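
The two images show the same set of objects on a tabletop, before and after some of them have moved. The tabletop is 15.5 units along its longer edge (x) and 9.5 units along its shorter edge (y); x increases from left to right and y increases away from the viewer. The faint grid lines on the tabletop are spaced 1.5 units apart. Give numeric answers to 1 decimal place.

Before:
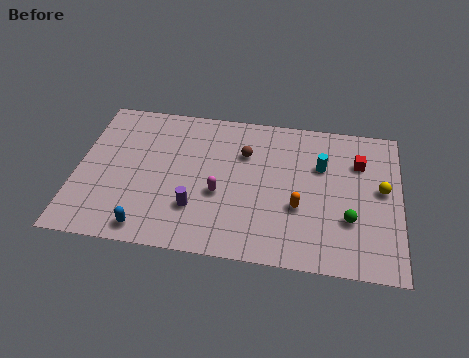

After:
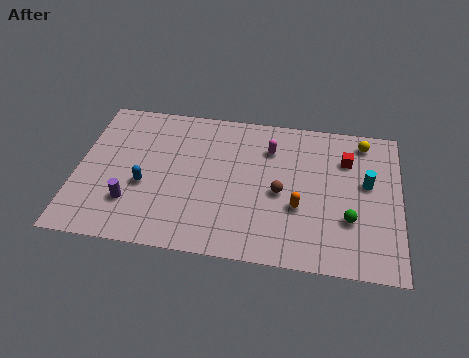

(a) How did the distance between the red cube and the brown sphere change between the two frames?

-1.5

They were about 5.5 units apart before and 4.0 after — 1.5 units closer together.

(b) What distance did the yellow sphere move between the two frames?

3.1

The yellow sphere was near (14.6, 5.2) before and (13.7, 8.2) after, so it travelled √(0.9² + 3.0²) ≈ 3.1 units.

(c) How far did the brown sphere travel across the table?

2.9

From (8.0, 6.6) to (9.8, 4.3), the brown sphere covered √(1.8² + 2.3²) ≈ 2.9 units.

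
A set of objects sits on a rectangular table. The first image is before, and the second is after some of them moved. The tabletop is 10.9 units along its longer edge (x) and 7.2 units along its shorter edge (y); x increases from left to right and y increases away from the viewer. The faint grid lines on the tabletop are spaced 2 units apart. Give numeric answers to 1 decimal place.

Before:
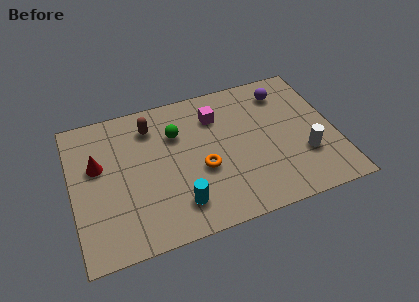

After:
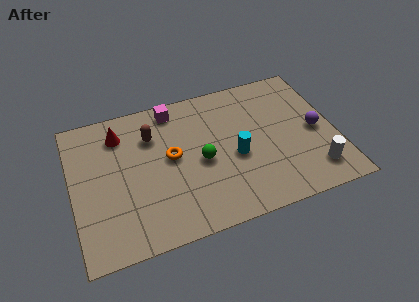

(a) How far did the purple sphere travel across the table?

2.6

From (9.0, 5.8) to (10.1, 3.4), the purple sphere covered √(1.1² + 2.4²) ≈ 2.6 units.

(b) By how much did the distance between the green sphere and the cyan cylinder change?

-2.1

They were about 3.5 units apart before and 1.4 after — 2.1 units closer together.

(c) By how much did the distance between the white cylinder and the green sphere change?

-0.9

The distance was about 5.8 in the first image and 4.9 in the second, so they moved 0.9 units closer together.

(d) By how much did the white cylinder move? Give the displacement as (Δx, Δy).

(0.3, -0.9)

From the two frames, the white cylinder sits at roughly (9.5, 2.3) before and (9.8, 1.4) after.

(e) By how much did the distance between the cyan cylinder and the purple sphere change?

-3.0

The distance was about 6.4 in the first image and 3.4 in the second, so they moved 3.0 units closer together.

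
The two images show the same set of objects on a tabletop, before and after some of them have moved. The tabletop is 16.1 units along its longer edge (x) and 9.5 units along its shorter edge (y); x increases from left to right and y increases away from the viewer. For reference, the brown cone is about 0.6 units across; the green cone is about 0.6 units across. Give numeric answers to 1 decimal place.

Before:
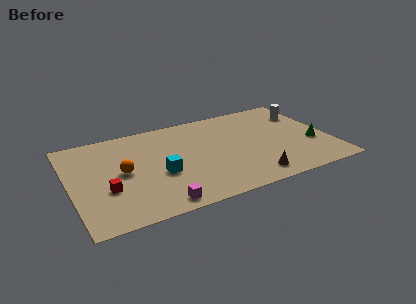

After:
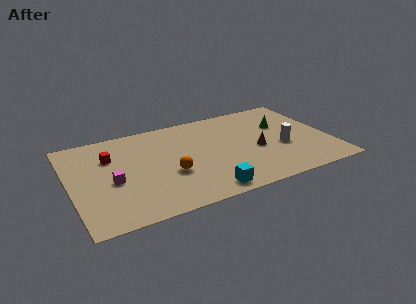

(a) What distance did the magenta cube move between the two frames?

4.0

The magenta cube moved from about (5.0, 1.0) to (2.5, 4.1), a distance of √(2.5² + 3.1²) ≈ 4.0.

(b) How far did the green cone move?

3.1

From (15.0, 3.5) to (13.4, 6.2), the green cone covered √(1.6² + 2.7²) ≈ 3.1 units.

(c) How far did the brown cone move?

2.8

From (10.8, 1.4) to (11.5, 4.1), the brown cone covered √(0.7² + 2.7²) ≈ 2.8 units.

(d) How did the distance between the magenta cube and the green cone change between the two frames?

+0.8

They were about 10.3 units apart before and 11.1 after — 0.8 units further apart.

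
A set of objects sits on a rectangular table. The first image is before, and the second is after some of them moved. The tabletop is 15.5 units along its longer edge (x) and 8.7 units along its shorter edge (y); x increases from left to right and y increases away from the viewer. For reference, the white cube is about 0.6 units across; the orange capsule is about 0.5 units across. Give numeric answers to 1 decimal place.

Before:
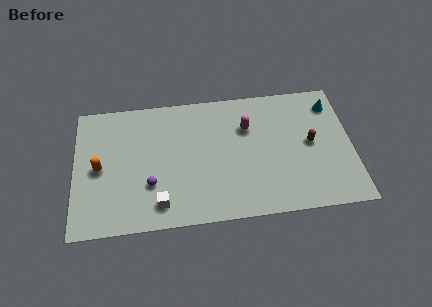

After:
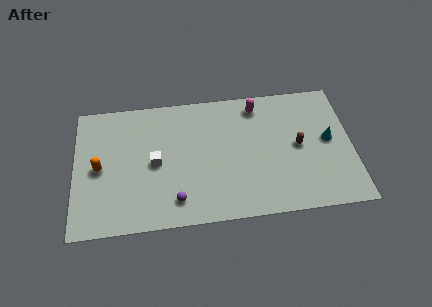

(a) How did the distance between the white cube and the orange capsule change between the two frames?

-1.2

Before: roughly 4.3 units apart; after: 3.1. That's 1.2 units closer together.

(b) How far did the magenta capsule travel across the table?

1.5

From (9.7, 6.0) to (10.3, 7.4), the magenta capsule covered √(0.6² + 1.4²) ≈ 1.5 units.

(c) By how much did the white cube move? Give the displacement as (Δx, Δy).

(-0.2, 2.7)

The white cube started near (4.7, 1.5) and ended near (4.5, 4.2).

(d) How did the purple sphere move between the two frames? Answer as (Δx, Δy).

(1.4, -1.2)

The purple sphere was at about (4.2, 2.8) and moved to about (5.6, 1.6).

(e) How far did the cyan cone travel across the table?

2.4

The cyan cone moved from about (14.5, 7.0) to (14.2, 4.6), a distance of √(0.3² + 2.4²) ≈ 2.4.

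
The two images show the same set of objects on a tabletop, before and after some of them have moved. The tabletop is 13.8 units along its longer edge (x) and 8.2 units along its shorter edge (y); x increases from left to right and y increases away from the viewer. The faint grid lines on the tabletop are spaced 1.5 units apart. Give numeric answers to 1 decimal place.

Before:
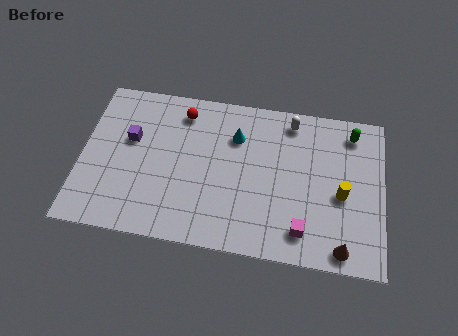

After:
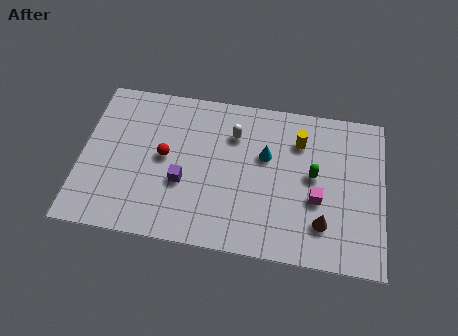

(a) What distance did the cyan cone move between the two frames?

1.6

From (7.0, 5.9) to (8.4, 5.1), the cyan cone covered √(1.4² + 0.8²) ≈ 1.6 units.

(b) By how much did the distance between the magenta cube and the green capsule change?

-4.6

They were about 5.8 units apart before and 1.2 after — 4.6 units closer together.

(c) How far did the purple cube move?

3.1

The purple cube was near (2.2, 5.0) before and (4.7, 3.1) after, so it travelled √(2.5² + 1.9²) ≈ 3.1 units.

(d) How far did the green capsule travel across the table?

3.0

The green capsule was near (12.3, 6.9) before and (10.6, 4.4) after, so it travelled √(1.7² + 2.5²) ≈ 3.0 units.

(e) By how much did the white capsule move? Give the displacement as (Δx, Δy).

(-2.6, -1.1)

The white capsule started near (9.5, 7.1) and ended near (6.9, 6.0).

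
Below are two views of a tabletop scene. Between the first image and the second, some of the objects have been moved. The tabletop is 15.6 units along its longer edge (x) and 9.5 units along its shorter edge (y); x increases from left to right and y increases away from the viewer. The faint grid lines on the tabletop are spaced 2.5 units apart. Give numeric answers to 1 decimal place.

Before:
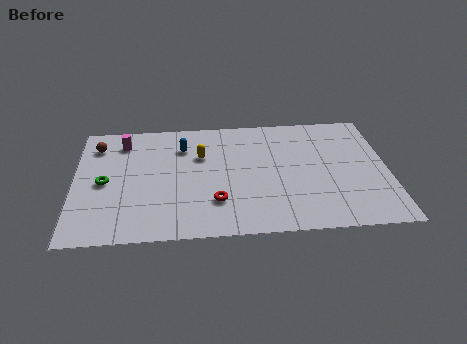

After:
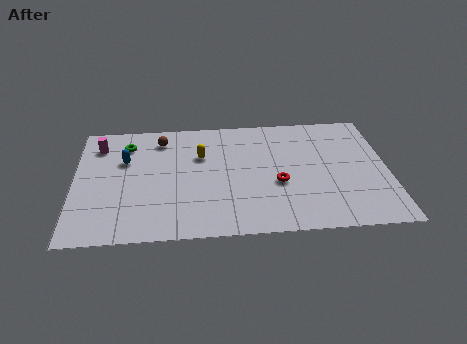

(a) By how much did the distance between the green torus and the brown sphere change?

-1.3

Before: roughly 3.0 units apart; after: 1.7. That's 1.3 units closer together.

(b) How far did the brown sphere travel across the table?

3.2

The brown sphere moved from about (1.1, 7.5) to (4.3, 7.8), a distance of √(3.2² + 0.3²) ≈ 3.2.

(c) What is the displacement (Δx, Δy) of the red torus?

(3.1, 1.2)

The red torus started near (7.0, 2.6) and ended near (10.1, 3.8).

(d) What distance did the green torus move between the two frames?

3.2

The green torus was near (1.5, 4.5) before and (2.6, 7.5) after, so it travelled √(1.1² + 3.0²) ≈ 3.2 units.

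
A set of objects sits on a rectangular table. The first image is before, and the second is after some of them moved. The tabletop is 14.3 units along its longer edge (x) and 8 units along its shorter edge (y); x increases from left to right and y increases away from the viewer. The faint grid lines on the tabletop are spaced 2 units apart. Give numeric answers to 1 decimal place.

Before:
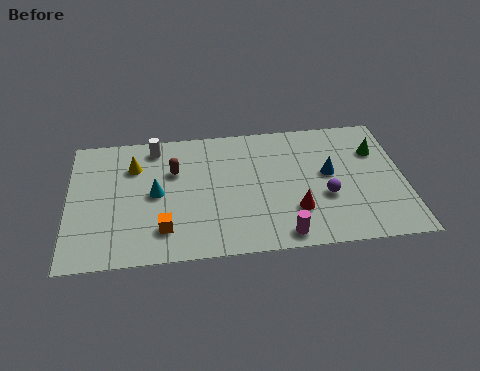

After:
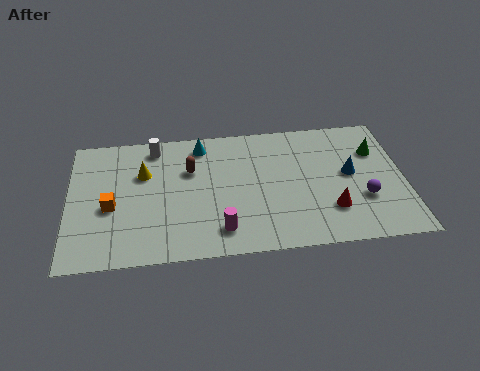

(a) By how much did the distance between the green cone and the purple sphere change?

-0.5

Before: roughly 3.5 units apart; after: 3.0. That's 0.5 units closer together.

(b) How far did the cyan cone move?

3.4

The cyan cone was near (3.7, 4.0) before and (5.7, 6.8) after, so it travelled √(2.0² + 2.8²) ≈ 3.4 units.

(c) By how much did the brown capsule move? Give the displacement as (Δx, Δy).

(0.7, 0.0)

The brown capsule started near (4.5, 5.3) and ended near (5.2, 5.3).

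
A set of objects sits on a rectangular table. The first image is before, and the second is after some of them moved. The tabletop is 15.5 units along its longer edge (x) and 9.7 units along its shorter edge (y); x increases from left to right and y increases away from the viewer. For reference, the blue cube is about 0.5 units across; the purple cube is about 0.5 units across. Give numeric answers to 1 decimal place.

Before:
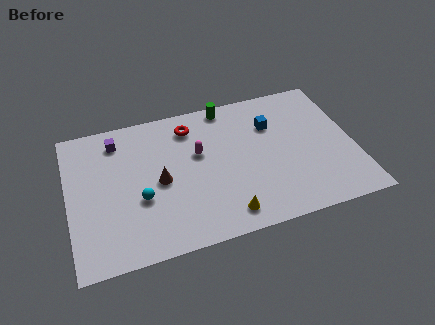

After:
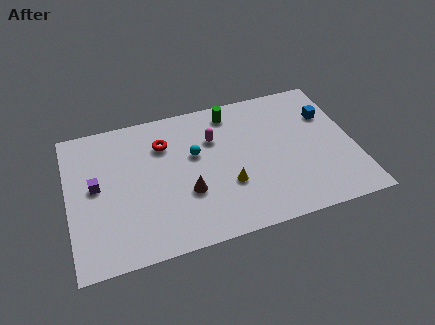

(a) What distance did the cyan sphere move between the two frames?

3.8

The cyan sphere moved from about (3.8, 3.7) to (6.9, 5.9), a distance of √(3.1² + 2.2²) ≈ 3.8.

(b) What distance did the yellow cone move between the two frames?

1.9

The yellow cone was near (8.2, 1.4) before and (8.5, 3.3) after, so it travelled √(0.3² + 1.9²) ≈ 1.9 units.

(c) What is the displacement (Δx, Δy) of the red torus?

(-1.5, -0.8)

From the two frames, the red torus sits at roughly (6.8, 7.9) before and (5.3, 7.1) after.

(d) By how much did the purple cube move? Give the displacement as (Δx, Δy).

(-1.3, -2.8)

From the two frames, the purple cube sits at roughly (2.8, 8.0) before and (1.5, 5.2) after.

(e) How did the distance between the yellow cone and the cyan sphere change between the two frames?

-1.9

The distance was about 5.0 in the first image and 3.1 in the second, so they moved 1.9 units closer together.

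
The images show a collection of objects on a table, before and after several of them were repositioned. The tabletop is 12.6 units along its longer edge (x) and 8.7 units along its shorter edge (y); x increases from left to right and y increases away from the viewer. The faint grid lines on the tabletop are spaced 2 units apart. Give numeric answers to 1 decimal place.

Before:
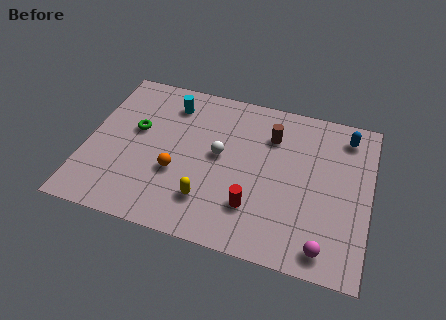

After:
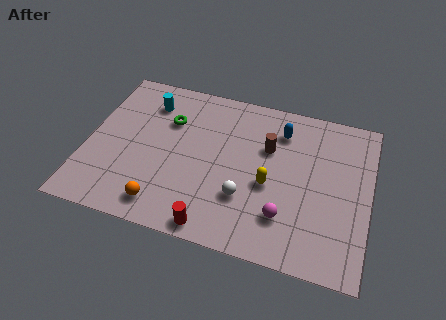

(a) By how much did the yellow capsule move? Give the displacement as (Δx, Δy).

(2.6, 1.6)

The yellow capsule started near (5.6, 2.1) and ended near (8.2, 3.7).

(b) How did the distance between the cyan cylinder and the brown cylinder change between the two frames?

+1.0

They were about 4.6 units apart before and 5.6 after — 1.0 units further apart.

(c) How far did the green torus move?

1.7

The green torus was near (2.1, 5.1) before and (3.5, 6.0) after, so it travelled √(1.4² + 0.9²) ≈ 1.7 units.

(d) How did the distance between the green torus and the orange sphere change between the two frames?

+1.9

The distance was about 2.8 in the first image and 4.7 in the second, so they moved 1.9 units further apart.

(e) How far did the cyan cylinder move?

1.0

From (3.5, 7.0) to (2.5, 6.8), the cyan cylinder covered √(1.0² + 0.2²) ≈ 1.0 units.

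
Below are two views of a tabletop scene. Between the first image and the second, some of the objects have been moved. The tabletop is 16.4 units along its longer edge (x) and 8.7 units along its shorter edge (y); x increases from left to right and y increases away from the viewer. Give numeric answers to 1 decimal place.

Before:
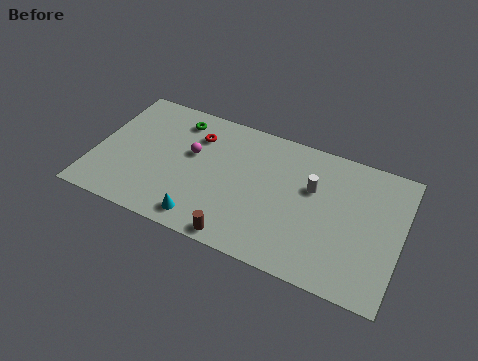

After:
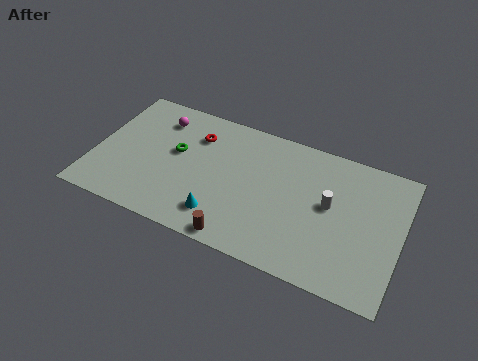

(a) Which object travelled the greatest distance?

the magenta sphere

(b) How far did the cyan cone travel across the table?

1.1

The cyan cone moved from about (6.2, 1.2) to (7.1, 1.8), a distance of √(0.9² + 0.6²) ≈ 1.1.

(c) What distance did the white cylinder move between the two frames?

1.2

The white cylinder was near (11.6, 5.5) before and (12.6, 4.8) after, so it travelled √(1.0² + 0.7²) ≈ 1.2 units.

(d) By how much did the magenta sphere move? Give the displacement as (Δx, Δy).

(-2.0, 1.7)

The magenta sphere started near (5.1, 5.2) and ended near (3.1, 6.9).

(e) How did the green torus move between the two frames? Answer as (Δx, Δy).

(0.2, -2.2)

The green torus started near (4.1, 7.2) and ended near (4.3, 5.0).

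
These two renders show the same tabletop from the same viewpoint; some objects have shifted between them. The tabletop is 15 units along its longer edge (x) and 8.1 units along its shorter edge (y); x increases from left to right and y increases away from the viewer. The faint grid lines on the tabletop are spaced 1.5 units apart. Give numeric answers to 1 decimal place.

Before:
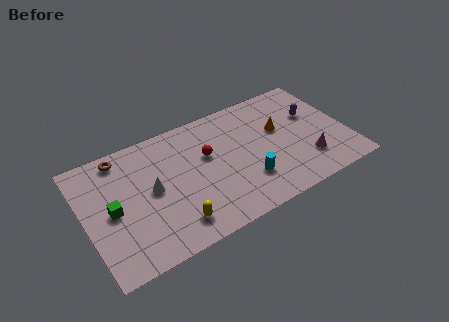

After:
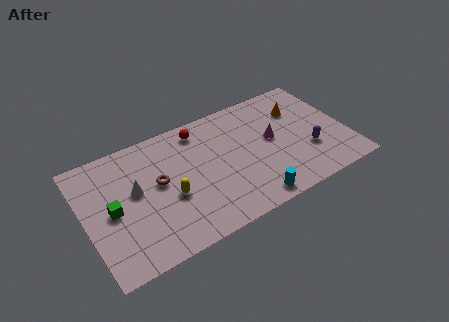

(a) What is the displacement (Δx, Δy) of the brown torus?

(1.8, -2.6)

From the two frames, the brown torus sits at roughly (2.4, 7.1) before and (4.2, 4.5) after.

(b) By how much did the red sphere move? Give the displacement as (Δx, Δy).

(-0.2, 1.9)

From the two frames, the red sphere sits at roughly (7.1, 5.0) before and (6.9, 6.9) after.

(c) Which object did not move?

the green cube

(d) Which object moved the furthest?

the brown torus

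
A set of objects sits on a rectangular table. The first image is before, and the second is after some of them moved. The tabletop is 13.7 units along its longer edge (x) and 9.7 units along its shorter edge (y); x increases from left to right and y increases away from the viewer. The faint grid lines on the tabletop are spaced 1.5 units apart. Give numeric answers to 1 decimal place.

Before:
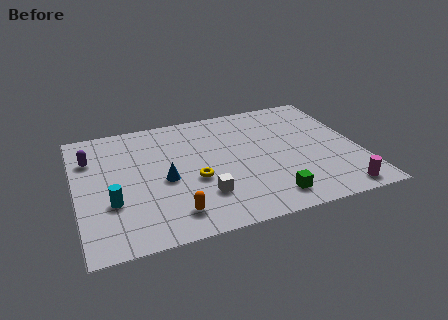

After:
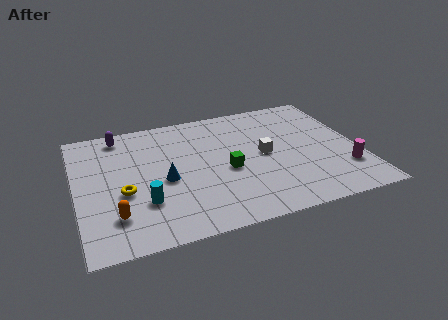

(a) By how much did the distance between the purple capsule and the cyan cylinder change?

+1.9

They were about 3.8 units apart before and 5.7 after — 1.9 units further apart.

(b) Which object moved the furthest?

the white cube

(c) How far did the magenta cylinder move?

1.7

From (12.3, 1.0) to (12.8, 2.6), the magenta cylinder covered √(0.5² + 1.6²) ≈ 1.7 units.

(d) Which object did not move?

the blue cone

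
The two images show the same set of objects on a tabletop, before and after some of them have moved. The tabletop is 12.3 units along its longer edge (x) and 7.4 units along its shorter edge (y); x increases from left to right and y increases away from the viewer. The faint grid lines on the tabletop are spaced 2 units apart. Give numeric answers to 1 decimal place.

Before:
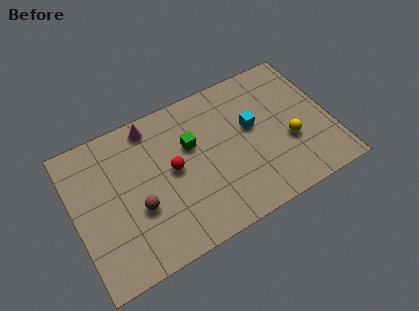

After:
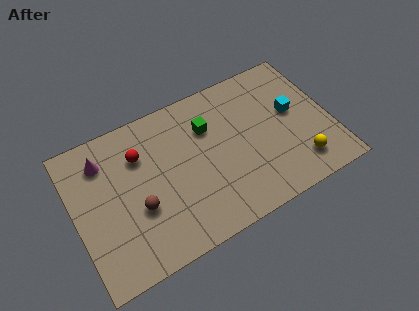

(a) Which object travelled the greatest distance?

the magenta cone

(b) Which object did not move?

the brown sphere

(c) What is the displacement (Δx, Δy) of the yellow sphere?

(0.3, -1.3)

From the two frames, the yellow sphere sits at roughly (10.2, 2.8) before and (10.5, 1.5) after.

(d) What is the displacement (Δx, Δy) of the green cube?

(0.9, 0.5)

From the two frames, the green cube sits at roughly (5.7, 4.7) before and (6.6, 5.2) after.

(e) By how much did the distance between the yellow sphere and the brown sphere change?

+0.4

They were about 7.3 units apart before and 7.7 after — 0.4 units further apart.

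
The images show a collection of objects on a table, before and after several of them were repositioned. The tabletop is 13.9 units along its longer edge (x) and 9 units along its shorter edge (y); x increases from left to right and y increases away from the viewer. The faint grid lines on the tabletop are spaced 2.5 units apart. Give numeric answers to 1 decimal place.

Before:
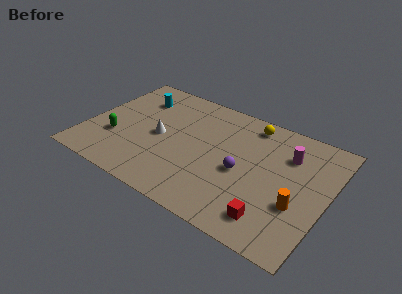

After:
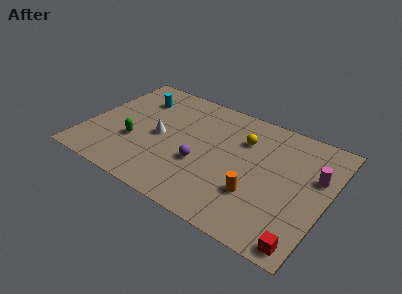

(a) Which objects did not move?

the white cone and the cyan cylinder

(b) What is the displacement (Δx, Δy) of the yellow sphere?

(-0.2, -1.4)

The yellow sphere was at about (9.0, 7.8) and moved to about (8.8, 6.4).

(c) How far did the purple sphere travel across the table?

2.4

The purple sphere moved from about (9.1, 4.0) to (6.8, 3.4), a distance of √(2.3² + 0.6²) ≈ 2.4.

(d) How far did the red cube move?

2.0

The red cube moved from about (11.2, 1.6) to (13.1, 0.9), a distance of √(1.9² + 0.7²) ≈ 2.0.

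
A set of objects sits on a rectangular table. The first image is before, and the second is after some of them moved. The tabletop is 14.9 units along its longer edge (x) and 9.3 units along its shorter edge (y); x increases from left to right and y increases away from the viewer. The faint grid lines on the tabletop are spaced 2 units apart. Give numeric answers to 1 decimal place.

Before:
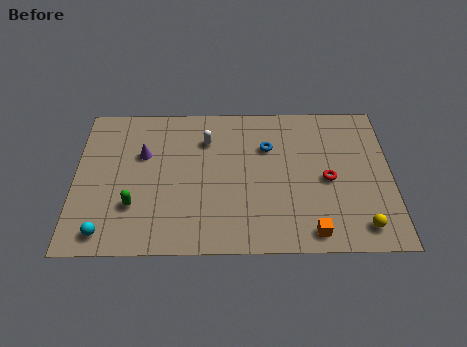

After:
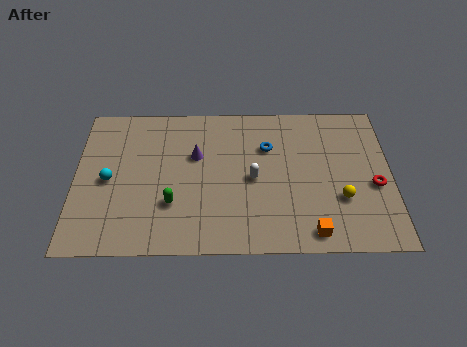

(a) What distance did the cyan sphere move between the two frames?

3.2

The cyan sphere moved from about (1.5, 1.2) to (1.6, 4.4), a distance of √(0.1² + 3.2²) ≈ 3.2.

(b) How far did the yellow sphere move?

1.9

The yellow sphere moved from about (13.4, 1.4) to (12.5, 3.1), a distance of √(0.9² + 1.7²) ≈ 1.9.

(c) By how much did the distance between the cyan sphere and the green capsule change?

+1.3

Before: roughly 2.1 units apart; after: 3.4. That's 1.3 units further apart.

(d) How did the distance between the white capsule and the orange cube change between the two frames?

-3.3

They were about 7.6 units apart before and 4.3 after — 3.3 units closer together.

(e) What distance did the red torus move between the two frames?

2.2

The red torus was near (11.9, 4.3) before and (14.1, 3.9) after, so it travelled √(2.2² + 0.4²) ≈ 2.2 units.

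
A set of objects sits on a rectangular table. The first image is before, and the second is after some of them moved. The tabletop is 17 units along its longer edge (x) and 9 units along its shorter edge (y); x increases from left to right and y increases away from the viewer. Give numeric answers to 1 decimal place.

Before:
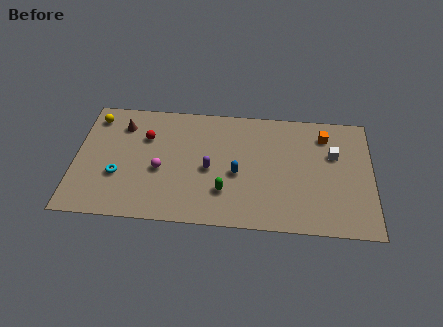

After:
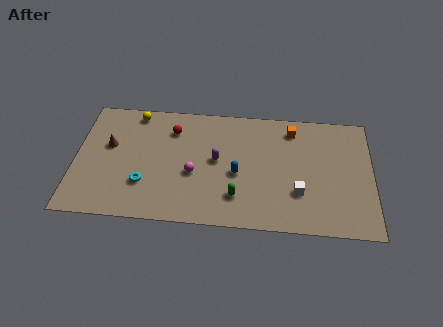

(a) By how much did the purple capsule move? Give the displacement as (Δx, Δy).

(0.4, 0.7)

The purple capsule was at about (7.7, 4.1) and moved to about (8.1, 4.8).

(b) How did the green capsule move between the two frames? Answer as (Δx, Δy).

(0.7, -0.3)

From the two frames, the green capsule sits at roughly (8.6, 2.5) before and (9.3, 2.2) after.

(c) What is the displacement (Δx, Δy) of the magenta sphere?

(1.9, -0.1)

From the two frames, the magenta sphere sits at roughly (4.9, 3.8) before and (6.8, 3.7) after.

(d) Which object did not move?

the blue capsule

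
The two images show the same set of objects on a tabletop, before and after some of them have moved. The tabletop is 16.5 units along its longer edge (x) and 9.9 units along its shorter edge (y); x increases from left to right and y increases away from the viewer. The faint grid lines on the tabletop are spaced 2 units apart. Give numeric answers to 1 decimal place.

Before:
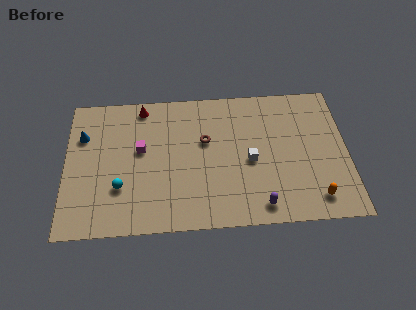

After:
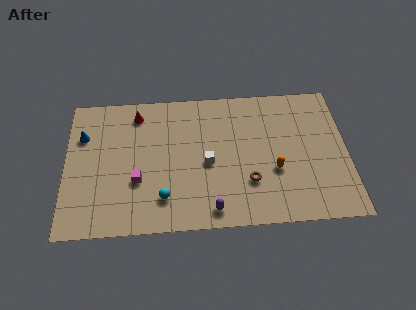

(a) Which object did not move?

the blue cone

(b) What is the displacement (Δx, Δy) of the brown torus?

(2.5, -3.1)

From the two frames, the brown torus sits at roughly (8.2, 6.1) before and (10.7, 3.0) after.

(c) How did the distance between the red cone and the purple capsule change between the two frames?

-1.8

Before: roughly 10.1 units apart; after: 8.3. That's 1.8 units closer together.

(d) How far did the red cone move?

0.6

From (4.5, 8.8) to (4.2, 8.3), the red cone covered √(0.3² + 0.5²) ≈ 0.6 units.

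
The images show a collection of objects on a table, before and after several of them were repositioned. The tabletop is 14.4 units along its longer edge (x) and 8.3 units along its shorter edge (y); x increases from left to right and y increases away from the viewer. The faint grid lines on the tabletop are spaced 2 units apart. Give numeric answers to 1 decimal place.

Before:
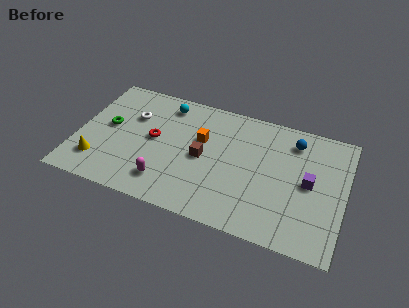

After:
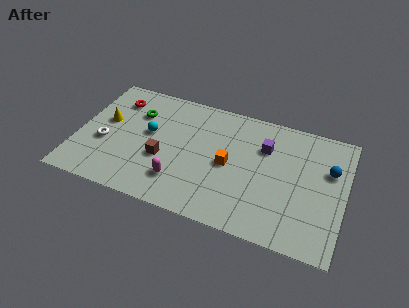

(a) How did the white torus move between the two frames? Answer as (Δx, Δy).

(-1.3, -2.3)

The white torus was at about (2.8, 5.6) and moved to about (1.5, 3.3).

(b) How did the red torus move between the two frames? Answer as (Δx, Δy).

(-2.3, 2.1)

The red torus started near (4.1, 4.4) and ended near (1.8, 6.5).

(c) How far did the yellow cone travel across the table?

2.9

The yellow cone moved from about (1.3, 1.9) to (1.4, 4.8), a distance of √(0.1² + 2.9²) ≈ 2.9.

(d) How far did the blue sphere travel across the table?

2.4

The blue sphere was near (11.5, 6.7) before and (13.5, 5.4) after, so it travelled √(2.0² + 1.3²) ≈ 2.4 units.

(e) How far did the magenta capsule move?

0.8

From (5.0, 1.7) to (5.7, 2.0), the magenta capsule covered √(0.7² + 0.3²) ≈ 0.8 units.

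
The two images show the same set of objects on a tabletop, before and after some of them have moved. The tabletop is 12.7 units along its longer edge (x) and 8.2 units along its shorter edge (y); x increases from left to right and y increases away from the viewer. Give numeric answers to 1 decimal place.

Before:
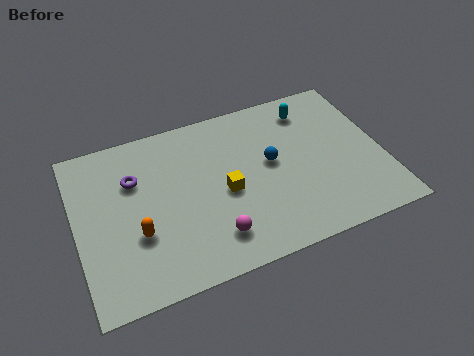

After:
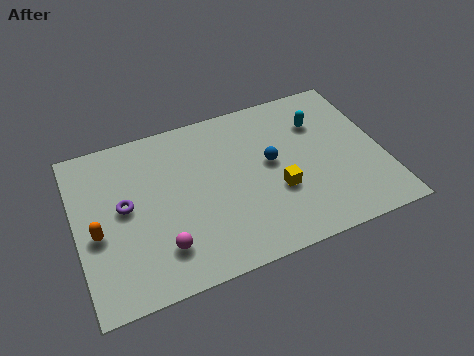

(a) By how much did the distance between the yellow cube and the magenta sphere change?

+2.9

The distance was about 2.1 in the first image and 5.0 in the second, so they moved 2.9 units further apart.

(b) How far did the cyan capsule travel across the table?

0.9

The cyan capsule was near (10.0, 6.7) before and (10.3, 5.9) after, so it travelled √(0.3² + 0.8²) ≈ 0.9 units.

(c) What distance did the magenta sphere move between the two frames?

2.1

The magenta sphere moved from about (5.4, 1.7) to (3.3, 1.9), a distance of √(2.1² + 0.2²) ≈ 2.1.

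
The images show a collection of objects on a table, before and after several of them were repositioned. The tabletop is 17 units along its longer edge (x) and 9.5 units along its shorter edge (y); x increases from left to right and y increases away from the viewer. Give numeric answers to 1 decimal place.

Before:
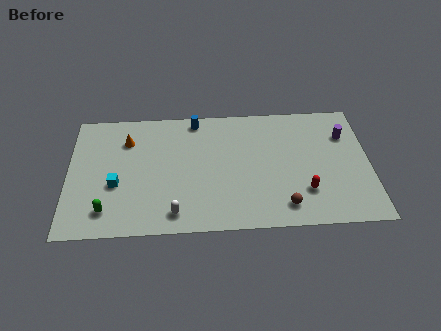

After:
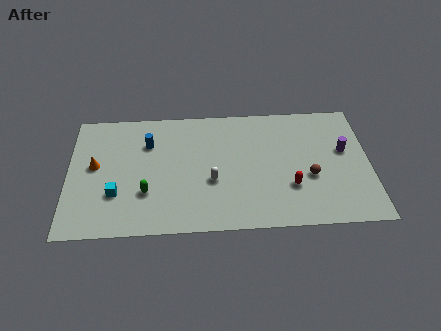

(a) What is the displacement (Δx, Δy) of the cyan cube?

(0.0, -0.7)

The cyan cube started near (2.7, 3.7) and ended near (2.7, 3.0).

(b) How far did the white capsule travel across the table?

3.1

The white capsule moved from about (6.0, 1.4) to (8.1, 3.7), a distance of √(2.1² + 2.3²) ≈ 3.1.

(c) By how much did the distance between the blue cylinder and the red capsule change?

+0.4

The distance was about 8.5 in the first image and 8.9 in the second, so they moved 0.4 units further apart.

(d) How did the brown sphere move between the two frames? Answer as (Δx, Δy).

(1.5, 2.1)

The brown sphere was at about (12.1, 1.6) and moved to about (13.6, 3.7).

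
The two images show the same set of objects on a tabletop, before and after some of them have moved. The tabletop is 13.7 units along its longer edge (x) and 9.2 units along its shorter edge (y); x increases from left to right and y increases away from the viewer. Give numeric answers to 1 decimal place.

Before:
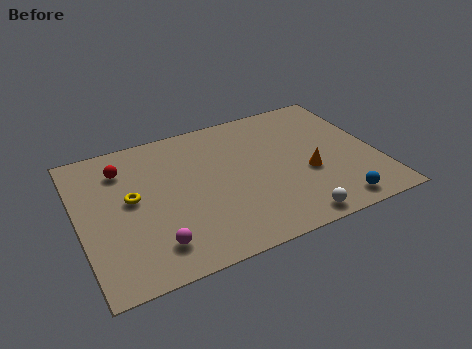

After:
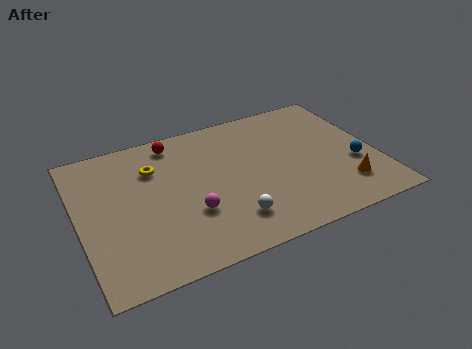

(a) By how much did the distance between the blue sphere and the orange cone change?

-1.2

The distance was about 2.7 in the first image and 1.5 in the second, so they moved 1.2 units closer together.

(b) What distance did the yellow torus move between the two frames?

2.0

The yellow torus moved from about (2.4, 5.0) to (3.6, 6.6), a distance of √(1.2² + 1.6²) ≈ 2.0.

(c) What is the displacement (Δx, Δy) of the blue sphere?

(1.3, 2.3)

The blue sphere started near (11.3, 1.1) and ended near (12.6, 3.4).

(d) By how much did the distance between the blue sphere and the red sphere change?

-1.8

They were about 10.9 units apart before and 9.1 after — 1.8 units closer together.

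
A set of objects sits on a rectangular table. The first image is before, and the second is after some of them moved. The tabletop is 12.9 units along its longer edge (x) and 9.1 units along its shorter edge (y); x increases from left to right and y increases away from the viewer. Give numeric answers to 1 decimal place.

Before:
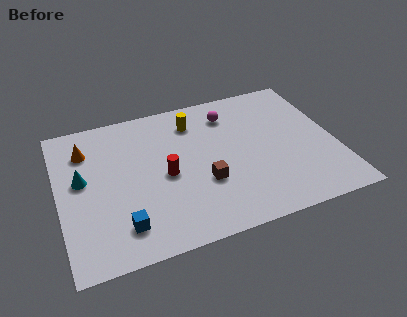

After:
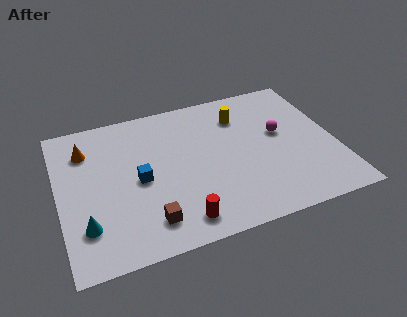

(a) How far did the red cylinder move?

2.9

The red cylinder moved from about (4.9, 4.2) to (5.3, 1.3), a distance of √(0.4² + 2.9²) ≈ 2.9.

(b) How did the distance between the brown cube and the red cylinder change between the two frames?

-0.5

Before: roughly 2.0 units apart; after: 1.5. That's 0.5 units closer together.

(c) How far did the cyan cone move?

2.8

The cyan cone moved from about (1.1, 5.1) to (1.1, 2.3), a distance of √(0.0² + 2.8²) ≈ 2.8.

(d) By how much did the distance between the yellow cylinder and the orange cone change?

+2.2

They were about 5.1 units apart before and 7.3 after — 2.2 units further apart.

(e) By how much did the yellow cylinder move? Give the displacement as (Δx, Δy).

(2.2, -0.3)

From the two frames, the yellow cylinder sits at roughly (6.5, 7.2) before and (8.7, 6.9) after.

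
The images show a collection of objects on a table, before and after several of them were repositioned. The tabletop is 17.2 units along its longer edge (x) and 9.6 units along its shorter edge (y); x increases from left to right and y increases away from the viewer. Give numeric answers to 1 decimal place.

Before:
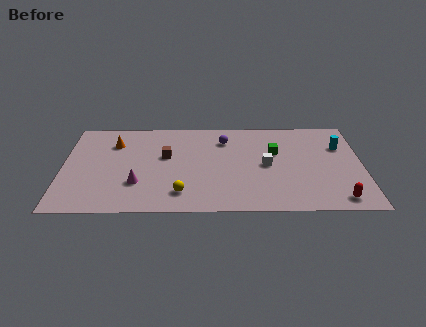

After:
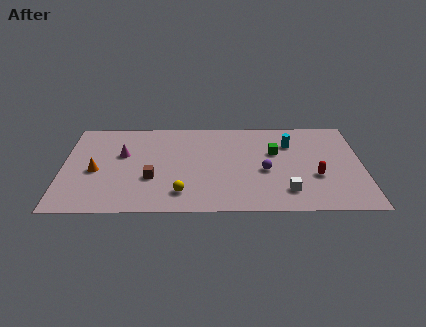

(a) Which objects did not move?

the yellow sphere and the green cube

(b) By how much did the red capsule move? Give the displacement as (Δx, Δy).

(-1.2, 2.3)

The red capsule was at about (15.7, 1.2) and moved to about (14.5, 3.5).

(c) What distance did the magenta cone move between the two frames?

3.1

From (4.3, 2.9) to (3.4, 5.9), the magenta cone covered √(0.9² + 3.0²) ≈ 3.1 units.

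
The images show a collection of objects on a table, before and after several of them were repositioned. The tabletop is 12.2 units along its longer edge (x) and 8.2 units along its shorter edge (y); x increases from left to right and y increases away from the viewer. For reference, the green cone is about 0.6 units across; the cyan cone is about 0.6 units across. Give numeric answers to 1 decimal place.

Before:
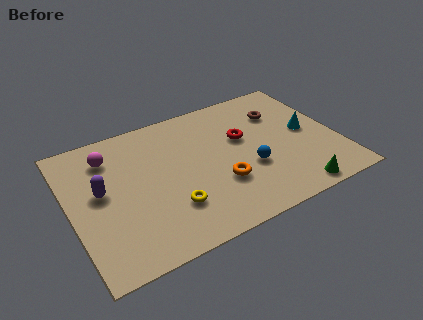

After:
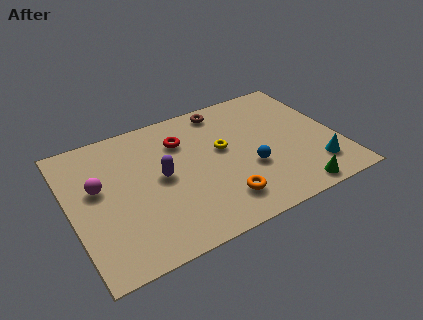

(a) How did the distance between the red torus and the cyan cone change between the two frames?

+4.0

The distance was about 3.0 in the first image and 7.0 in the second, so they moved 4.0 units further apart.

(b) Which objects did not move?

the green cone and the blue sphere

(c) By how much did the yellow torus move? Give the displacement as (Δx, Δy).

(2.7, 2.4)

The yellow torus started near (4.3, 2.3) and ended near (7.0, 4.7).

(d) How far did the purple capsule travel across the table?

2.7

The purple capsule was near (1.4, 4.5) before and (4.1, 4.2) after, so it travelled √(2.7² + 0.3²) ≈ 2.7 units.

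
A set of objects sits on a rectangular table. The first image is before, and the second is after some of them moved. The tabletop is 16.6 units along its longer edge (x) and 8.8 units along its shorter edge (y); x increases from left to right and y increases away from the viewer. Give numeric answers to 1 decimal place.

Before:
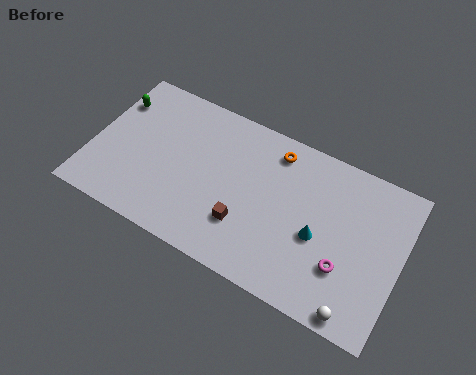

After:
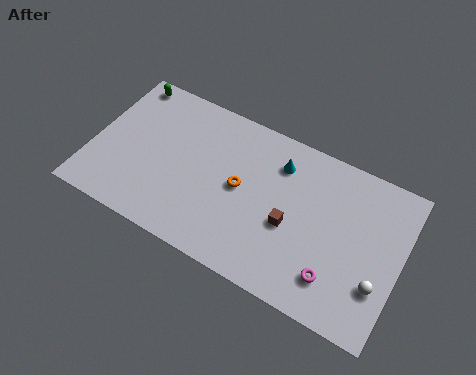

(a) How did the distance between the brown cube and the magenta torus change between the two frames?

-2.2

The distance was about 5.3 in the first image and 3.1 in the second, so they moved 2.2 units closer together.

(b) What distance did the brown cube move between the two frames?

2.5

The brown cube was near (8.5, 2.6) before and (10.8, 3.7) after, so it travelled √(2.3² + 1.1²) ≈ 2.5 units.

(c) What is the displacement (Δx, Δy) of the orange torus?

(-1.5, -2.9)

The orange torus was at about (9.5, 7.4) and moved to about (8.0, 4.5).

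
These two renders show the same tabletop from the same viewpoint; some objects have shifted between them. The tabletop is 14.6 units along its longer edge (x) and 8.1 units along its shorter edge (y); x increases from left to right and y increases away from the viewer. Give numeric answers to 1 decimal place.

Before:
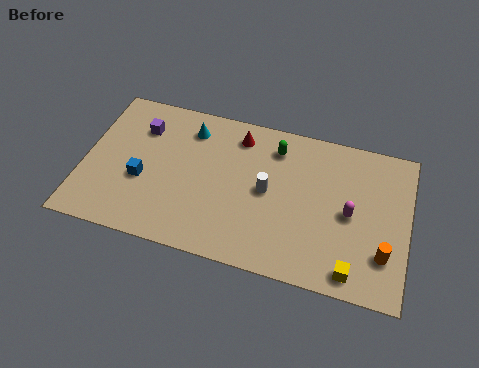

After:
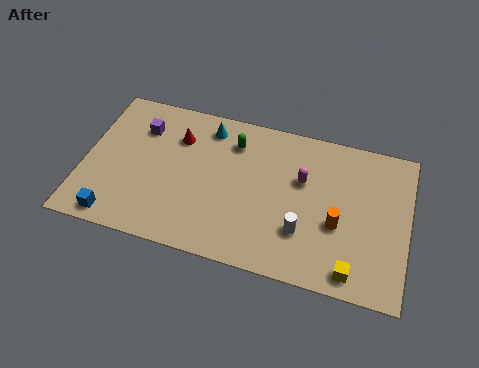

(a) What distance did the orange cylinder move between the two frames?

2.3

The orange cylinder was near (13.6, 2.2) before and (11.5, 3.2) after, so it travelled √(2.1² + 1.0²) ≈ 2.3 units.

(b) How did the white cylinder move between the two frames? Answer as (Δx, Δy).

(1.7, -1.7)

The white cylinder started near (8.3, 4.1) and ended near (10.0, 2.4).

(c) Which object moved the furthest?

the red cone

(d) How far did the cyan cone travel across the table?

0.9

The cyan cone moved from about (4.6, 6.5) to (5.4, 6.8), a distance of √(0.8² + 0.3²) ≈ 0.9.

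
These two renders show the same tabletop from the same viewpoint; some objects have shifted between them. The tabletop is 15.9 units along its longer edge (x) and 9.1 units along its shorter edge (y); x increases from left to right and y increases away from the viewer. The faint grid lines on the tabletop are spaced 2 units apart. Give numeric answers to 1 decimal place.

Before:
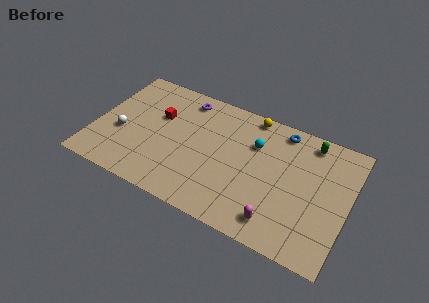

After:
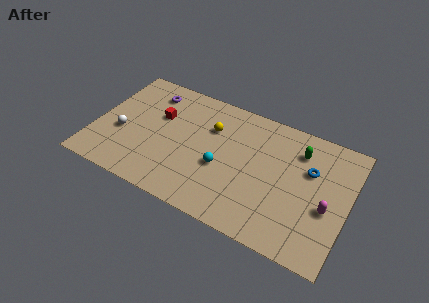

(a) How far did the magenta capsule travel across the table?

3.6

From (11.9, 1.5) to (14.7, 3.7), the magenta capsule covered √(2.8² + 2.2²) ≈ 3.6 units.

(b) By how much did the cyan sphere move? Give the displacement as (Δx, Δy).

(-1.8, -2.6)

The cyan sphere started near (9.9, 6.3) and ended near (8.1, 3.7).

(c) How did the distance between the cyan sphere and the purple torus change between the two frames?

+1.4

They were about 4.9 units apart before and 6.3 after — 1.4 units further apart.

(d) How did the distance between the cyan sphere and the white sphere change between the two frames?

-2.2

The distance was about 8.6 in the first image and 6.4 in the second, so they moved 2.2 units closer together.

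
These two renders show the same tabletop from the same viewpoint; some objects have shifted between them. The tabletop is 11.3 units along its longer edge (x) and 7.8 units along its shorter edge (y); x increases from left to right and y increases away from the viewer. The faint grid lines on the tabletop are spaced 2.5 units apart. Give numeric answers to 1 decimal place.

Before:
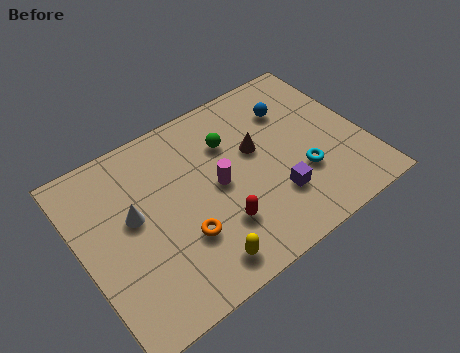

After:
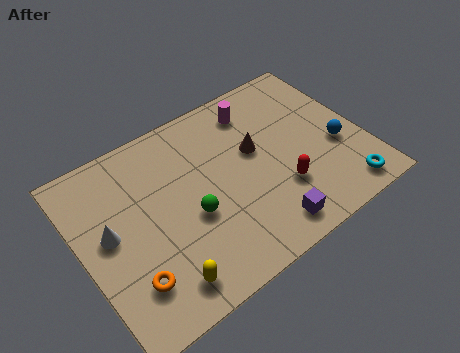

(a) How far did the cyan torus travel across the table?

2.1

From (8.6, 2.6) to (10.0, 1.0), the cyan torus covered √(1.4² + 1.6²) ≈ 2.1 units.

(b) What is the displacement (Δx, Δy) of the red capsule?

(2.6, 0.2)

From the two frames, the red capsule sits at roughly (5.1, 2.2) before and (7.7, 2.4) after.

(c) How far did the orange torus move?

2.3

The orange torus was near (3.7, 2.5) before and (1.5, 1.9) after, so it travelled √(2.2² + 0.6²) ≈ 2.3 units.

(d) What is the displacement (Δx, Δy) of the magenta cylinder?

(2.1, 2.5)

The magenta cylinder started near (5.4, 3.9) and ended near (7.5, 6.4).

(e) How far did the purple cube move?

1.3

The purple cube moved from about (7.4, 2.2) to (6.8, 1.1), a distance of √(0.6² + 1.1²) ≈ 1.3.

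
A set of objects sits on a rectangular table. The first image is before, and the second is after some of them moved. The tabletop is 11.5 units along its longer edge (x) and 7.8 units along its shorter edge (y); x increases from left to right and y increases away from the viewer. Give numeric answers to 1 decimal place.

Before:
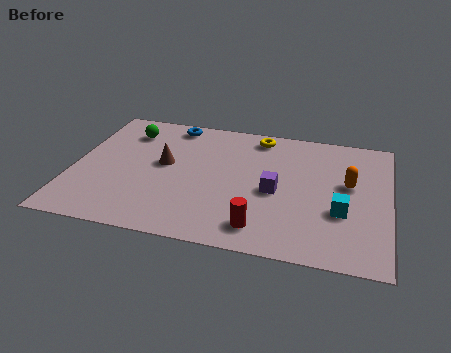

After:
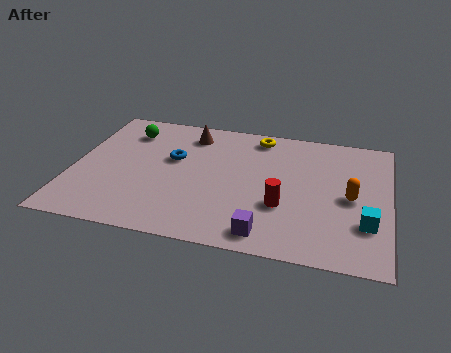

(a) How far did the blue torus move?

2.2

The blue torus was near (3.4, 6.9) before and (3.6, 4.7) after, so it travelled √(0.2² + 2.2²) ≈ 2.2 units.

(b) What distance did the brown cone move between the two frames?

2.2

The brown cone was near (3.3, 4.3) before and (4.1, 6.4) after, so it travelled √(0.8² + 2.1²) ≈ 2.2 units.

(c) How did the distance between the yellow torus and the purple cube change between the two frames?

+2.4

Before: roughly 3.4 units apart; after: 5.8. That's 2.4 units further apart.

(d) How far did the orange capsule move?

0.8

From (10.0, 4.5) to (10.1, 3.7), the orange capsule covered √(0.1² + 0.8²) ≈ 0.8 units.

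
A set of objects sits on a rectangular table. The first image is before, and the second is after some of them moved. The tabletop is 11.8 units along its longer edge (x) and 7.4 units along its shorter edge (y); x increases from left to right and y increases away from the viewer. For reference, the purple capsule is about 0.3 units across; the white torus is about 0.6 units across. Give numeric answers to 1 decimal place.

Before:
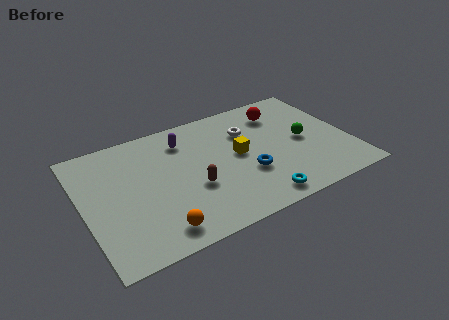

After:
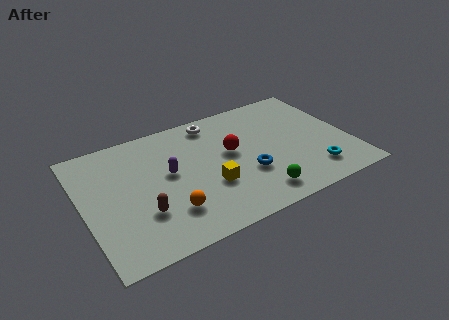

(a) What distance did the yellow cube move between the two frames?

2.0

The yellow cube was near (6.9, 3.9) before and (5.4, 2.6) after, so it travelled √(1.5² + 1.3²) ≈ 2.0 units.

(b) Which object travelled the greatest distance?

the green sphere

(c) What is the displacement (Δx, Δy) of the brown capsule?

(-2.3, -0.5)

The brown capsule started near (4.7, 2.8) and ended near (2.4, 2.3).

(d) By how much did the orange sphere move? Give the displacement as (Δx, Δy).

(0.6, 0.8)

From the two frames, the orange sphere sits at roughly (2.9, 1.1) before and (3.5, 1.9) after.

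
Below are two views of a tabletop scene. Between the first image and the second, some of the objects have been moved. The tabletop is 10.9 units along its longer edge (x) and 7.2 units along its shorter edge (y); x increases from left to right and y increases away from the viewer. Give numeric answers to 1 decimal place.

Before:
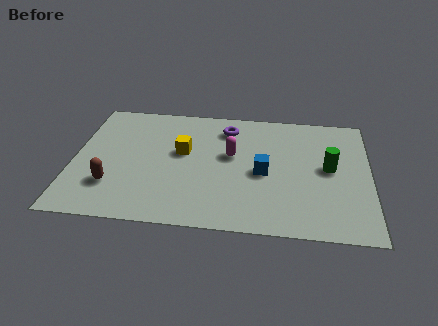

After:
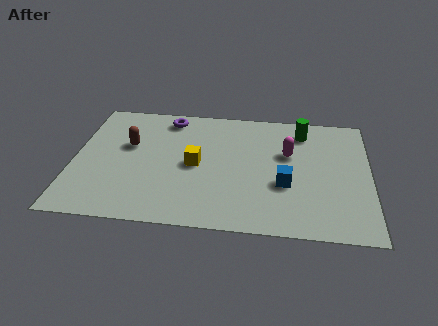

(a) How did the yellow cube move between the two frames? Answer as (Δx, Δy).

(0.5, -0.7)

From the two frames, the yellow cube sits at roughly (4.0, 4.2) before and (4.5, 3.5) after.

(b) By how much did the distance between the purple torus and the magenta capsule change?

+3.2

Before: roughly 1.6 units apart; after: 4.8. That's 3.2 units further apart.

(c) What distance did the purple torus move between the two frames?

2.2

The purple torus was near (5.6, 5.8) before and (3.4, 6.2) after, so it travelled √(2.2² + 0.4²) ≈ 2.2 units.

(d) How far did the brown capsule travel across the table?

2.5

From (1.5, 2.0) to (2.0, 4.4), the brown capsule covered √(0.5² + 2.4²) ≈ 2.5 units.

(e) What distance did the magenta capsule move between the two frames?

2.1

The magenta capsule was near (5.8, 4.2) before and (7.9, 4.5) after, so it travelled √(2.1² + 0.3²) ≈ 2.1 units.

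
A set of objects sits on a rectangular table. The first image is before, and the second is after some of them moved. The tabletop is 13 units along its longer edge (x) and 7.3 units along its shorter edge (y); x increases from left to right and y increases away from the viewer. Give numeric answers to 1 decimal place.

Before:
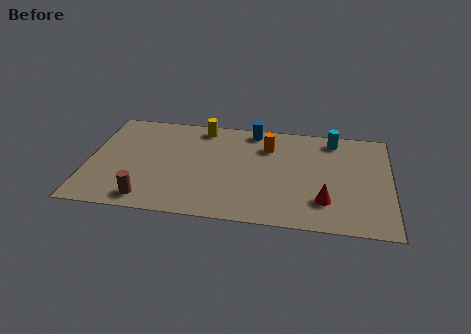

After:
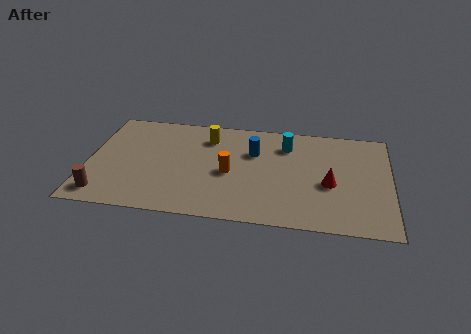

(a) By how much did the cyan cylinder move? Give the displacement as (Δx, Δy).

(-2.0, -0.7)

From the two frames, the cyan cylinder sits at roughly (10.5, 6.3) before and (8.5, 5.6) after.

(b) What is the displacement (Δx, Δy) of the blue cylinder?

(0.1, -1.6)

The blue cylinder was at about (7.0, 6.5) and moved to about (7.1, 4.9).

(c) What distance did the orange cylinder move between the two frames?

2.6

From (7.7, 5.4) to (6.1, 3.3), the orange cylinder covered √(1.6² + 2.1²) ≈ 2.6 units.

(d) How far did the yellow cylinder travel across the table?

0.8

The yellow cylinder moved from about (4.8, 6.4) to (5.1, 5.7), a distance of √(0.3² + 0.7²) ≈ 0.8.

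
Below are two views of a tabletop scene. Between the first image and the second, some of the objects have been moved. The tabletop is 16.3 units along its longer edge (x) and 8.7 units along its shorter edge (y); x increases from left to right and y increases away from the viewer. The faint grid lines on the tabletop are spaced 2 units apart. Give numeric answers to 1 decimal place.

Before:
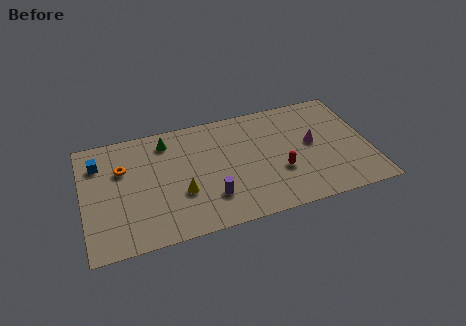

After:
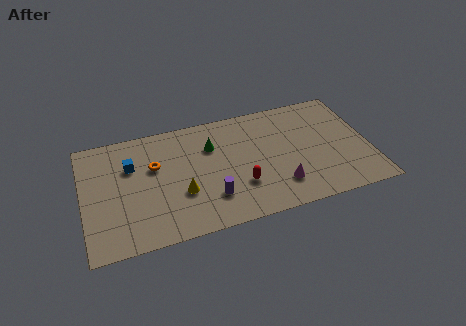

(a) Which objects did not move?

the purple cylinder and the yellow cone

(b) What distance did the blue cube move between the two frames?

1.9

From (1.0, 6.6) to (2.8, 5.9), the blue cube covered √(1.8² + 0.7²) ≈ 1.9 units.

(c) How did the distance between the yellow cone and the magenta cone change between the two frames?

-2.2

Before: roughly 7.8 units apart; after: 5.6. That's 2.2 units closer together.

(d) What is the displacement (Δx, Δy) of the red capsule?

(-2.3, -0.4)

From the two frames, the red capsule sits at roughly (11.1, 3.1) before and (8.8, 2.7) after.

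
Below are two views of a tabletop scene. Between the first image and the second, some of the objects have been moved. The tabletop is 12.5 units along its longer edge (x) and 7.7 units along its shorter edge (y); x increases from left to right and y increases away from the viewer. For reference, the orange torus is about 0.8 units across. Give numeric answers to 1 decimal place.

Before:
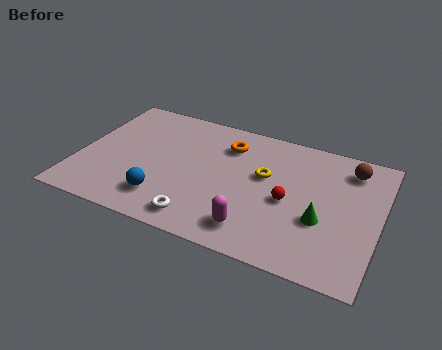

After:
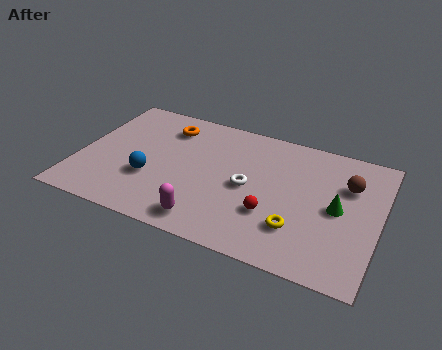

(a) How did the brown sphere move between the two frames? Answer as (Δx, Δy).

(0.0, -1.0)

From the two frames, the brown sphere sits at roughly (11.1, 6.3) before and (11.1, 5.3) after.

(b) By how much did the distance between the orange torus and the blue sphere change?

-1.3

The distance was about 4.7 in the first image and 3.4 in the second, so they moved 1.3 units closer together.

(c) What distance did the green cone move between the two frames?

1.1

The green cone was near (10.2, 2.9) before and (10.8, 3.8) after, so it travelled √(0.6² + 0.9²) ≈ 1.1 units.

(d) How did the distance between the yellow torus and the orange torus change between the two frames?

+5.0

They were about 2.1 units apart before and 7.1 after — 5.0 units further apart.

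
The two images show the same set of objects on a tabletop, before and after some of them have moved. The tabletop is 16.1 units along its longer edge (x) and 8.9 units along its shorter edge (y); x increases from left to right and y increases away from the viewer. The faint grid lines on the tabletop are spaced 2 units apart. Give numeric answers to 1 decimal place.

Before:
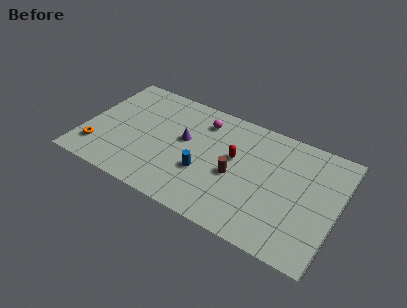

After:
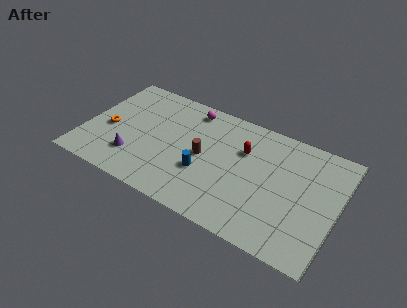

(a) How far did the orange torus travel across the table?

1.9

The orange torus was near (1.1, 2.0) before and (1.5, 3.9) after, so it travelled √(0.4² + 1.9²) ≈ 1.9 units.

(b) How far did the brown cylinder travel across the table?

2.2

The brown cylinder was near (9.7, 3.9) before and (7.6, 4.4) after, so it travelled √(2.1² + 0.5²) ≈ 2.2 units.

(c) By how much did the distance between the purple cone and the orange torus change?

-3.6

The distance was about 6.1 in the first image and 2.5 in the second, so they moved 3.6 units closer together.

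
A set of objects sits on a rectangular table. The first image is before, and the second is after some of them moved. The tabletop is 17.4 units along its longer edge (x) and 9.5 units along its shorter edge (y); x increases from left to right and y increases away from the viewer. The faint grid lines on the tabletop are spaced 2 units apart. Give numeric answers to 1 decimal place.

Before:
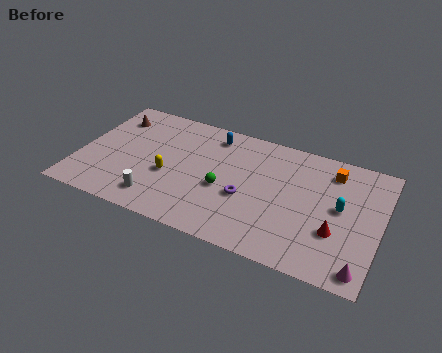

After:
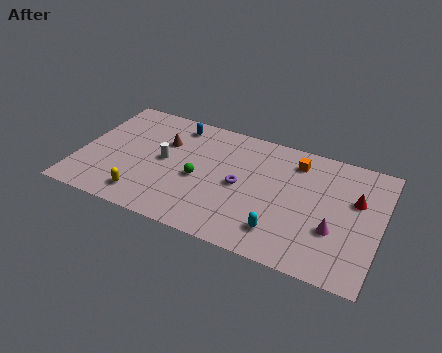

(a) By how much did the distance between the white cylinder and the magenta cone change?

-1.6

The distance was about 11.7 in the first image and 10.1 in the second, so they moved 1.6 units closer together.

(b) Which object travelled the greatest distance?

the cyan capsule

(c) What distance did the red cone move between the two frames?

2.9

From (15.0, 3.2) to (15.9, 6.0), the red cone covered √(0.9² + 2.8²) ≈ 2.9 units.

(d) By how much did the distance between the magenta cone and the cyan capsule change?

-1.1

The distance was about 4.3 in the first image and 3.2 in the second, so they moved 1.1 units closer together.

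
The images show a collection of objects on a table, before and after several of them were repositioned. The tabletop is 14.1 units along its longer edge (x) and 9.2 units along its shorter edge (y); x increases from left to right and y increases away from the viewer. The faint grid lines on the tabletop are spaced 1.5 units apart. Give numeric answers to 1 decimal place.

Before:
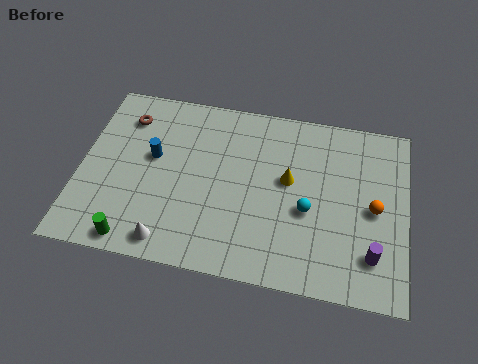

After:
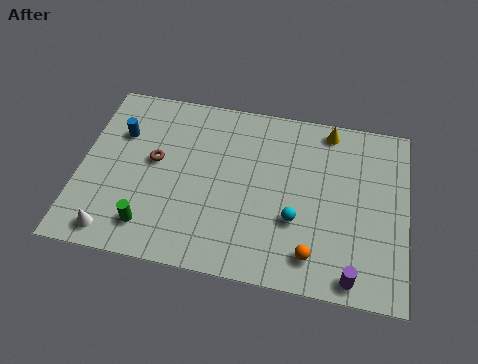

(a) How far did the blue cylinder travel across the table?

1.8

The blue cylinder moved from about (3.1, 5.3) to (1.6, 6.3), a distance of √(1.5² + 1.0²) ≈ 1.8.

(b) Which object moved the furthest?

the orange sphere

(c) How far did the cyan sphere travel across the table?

0.8

The cyan sphere was near (9.9, 3.8) before and (9.4, 3.2) after, so it travelled √(0.5² + 0.6²) ≈ 0.8 units.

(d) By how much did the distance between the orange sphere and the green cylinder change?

-3.7

Before: roughly 10.7 units apart; after: 7.0. That's 3.7 units closer together.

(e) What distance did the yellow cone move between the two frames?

3.4

The yellow cone was near (9.0, 5.2) before and (10.6, 8.2) after, so it travelled √(1.6² + 3.0²) ≈ 3.4 units.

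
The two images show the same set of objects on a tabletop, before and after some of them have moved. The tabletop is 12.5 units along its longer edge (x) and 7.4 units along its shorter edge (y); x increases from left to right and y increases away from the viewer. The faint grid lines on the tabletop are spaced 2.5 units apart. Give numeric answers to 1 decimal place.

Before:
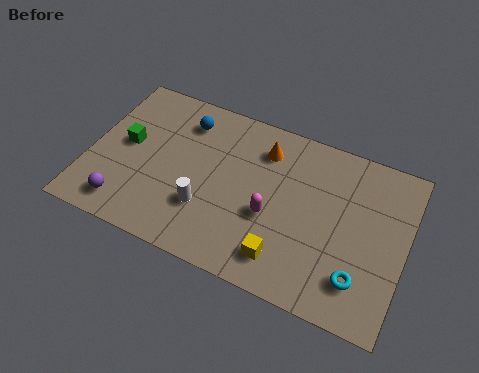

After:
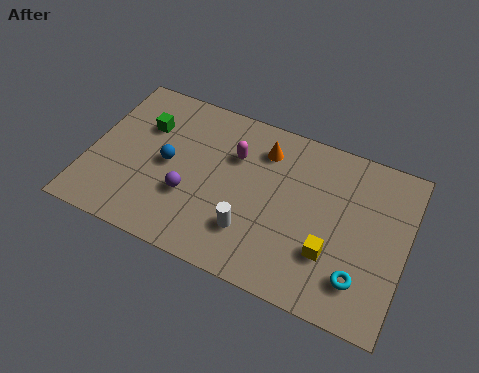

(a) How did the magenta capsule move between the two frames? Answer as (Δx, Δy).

(-1.7, 2.1)

The magenta capsule was at about (7.3, 3.0) and moved to about (5.6, 5.1).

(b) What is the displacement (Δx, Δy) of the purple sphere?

(2.4, 1.4)

The purple sphere started near (1.7, 1.2) and ended near (4.1, 2.6).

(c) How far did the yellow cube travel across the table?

1.9

From (8.0, 1.4) to (9.7, 2.3), the yellow cube covered √(1.7² + 0.9²) ≈ 1.9 units.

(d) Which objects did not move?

the orange cone and the cyan torus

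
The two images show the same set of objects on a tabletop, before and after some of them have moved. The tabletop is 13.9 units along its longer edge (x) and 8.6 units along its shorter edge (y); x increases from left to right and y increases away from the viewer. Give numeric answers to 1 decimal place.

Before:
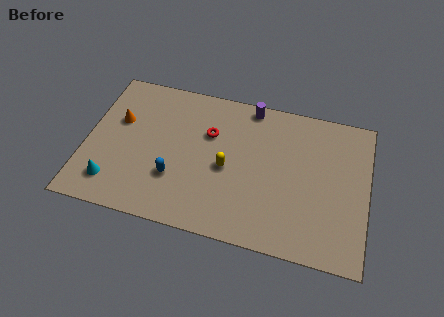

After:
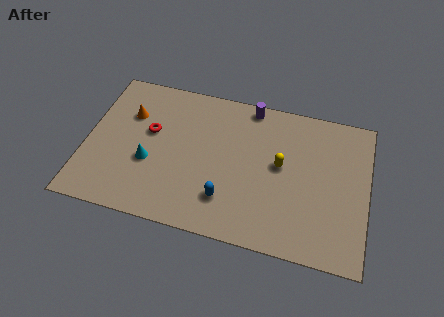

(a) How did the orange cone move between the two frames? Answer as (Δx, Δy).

(0.5, 0.5)

The orange cone was at about (1.5, 5.4) and moved to about (2.0, 5.9).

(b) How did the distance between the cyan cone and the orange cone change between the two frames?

-0.8

Before: roughly 3.7 units apart; after: 2.9. That's 0.8 units closer together.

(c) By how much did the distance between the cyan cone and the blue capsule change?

+0.9

The distance was about 3.2 in the first image and 4.1 in the second, so they moved 0.9 units further apart.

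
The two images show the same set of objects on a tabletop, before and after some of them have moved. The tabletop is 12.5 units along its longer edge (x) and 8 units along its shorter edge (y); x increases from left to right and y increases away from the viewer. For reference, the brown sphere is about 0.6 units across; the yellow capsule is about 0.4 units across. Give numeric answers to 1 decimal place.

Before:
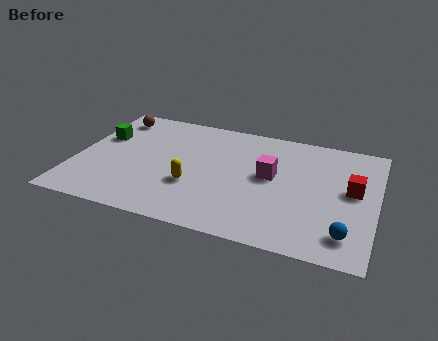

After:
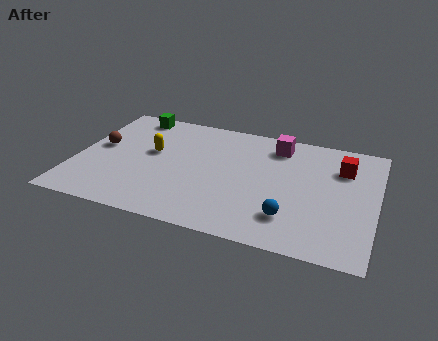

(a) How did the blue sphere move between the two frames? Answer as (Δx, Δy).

(-2.3, 0.4)

The blue sphere started near (11.4, 1.5) and ended near (9.1, 1.9).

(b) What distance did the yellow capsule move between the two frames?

2.6

The yellow capsule was near (5.0, 2.8) before and (3.1, 4.6) after, so it travelled √(1.9² + 1.8²) ≈ 2.6 units.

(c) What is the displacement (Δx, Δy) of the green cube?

(1.1, 2.0)

From the two frames, the green cube sits at roughly (0.9, 5.1) before and (2.0, 7.1) after.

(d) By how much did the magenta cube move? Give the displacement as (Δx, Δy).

(0.1, 2.2)

The magenta cube started near (8.1, 4.4) and ended near (8.2, 6.6).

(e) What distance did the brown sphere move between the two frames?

2.3

The brown sphere moved from about (1.2, 6.7) to (0.9, 4.4), a distance of √(0.3² + 2.3²) ≈ 2.3.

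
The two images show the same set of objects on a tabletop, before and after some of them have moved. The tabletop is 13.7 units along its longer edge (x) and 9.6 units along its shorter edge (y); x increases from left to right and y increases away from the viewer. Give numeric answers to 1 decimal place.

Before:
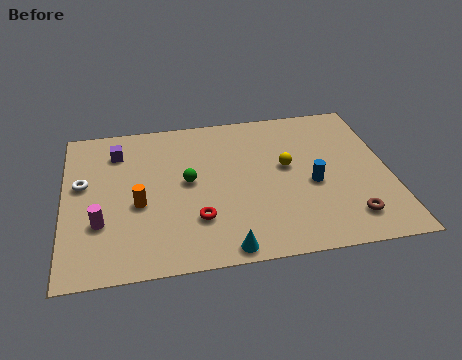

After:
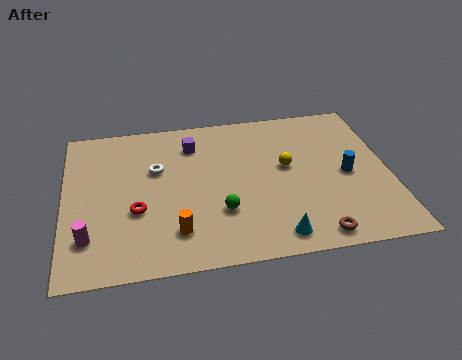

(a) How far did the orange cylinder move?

2.4

From (3.1, 4.0) to (4.6, 2.1), the orange cylinder covered √(1.5² + 1.9²) ≈ 2.4 units.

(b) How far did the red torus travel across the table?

2.7

The red torus was near (5.5, 2.7) before and (3.0, 3.6) after, so it travelled √(2.5² + 0.9²) ≈ 2.7 units.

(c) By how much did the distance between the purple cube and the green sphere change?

+0.8

The distance was about 3.8 in the first image and 4.6 in the second, so they moved 0.8 units further apart.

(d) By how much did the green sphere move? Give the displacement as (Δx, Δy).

(1.3, -2.1)

The green sphere was at about (5.2, 5.1) and moved to about (6.5, 3.0).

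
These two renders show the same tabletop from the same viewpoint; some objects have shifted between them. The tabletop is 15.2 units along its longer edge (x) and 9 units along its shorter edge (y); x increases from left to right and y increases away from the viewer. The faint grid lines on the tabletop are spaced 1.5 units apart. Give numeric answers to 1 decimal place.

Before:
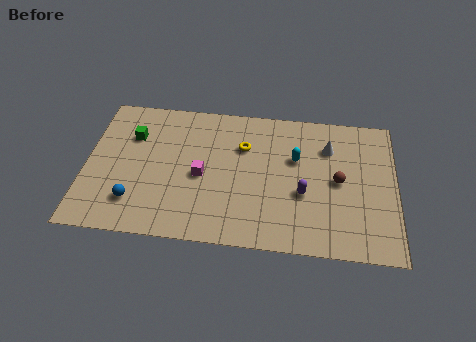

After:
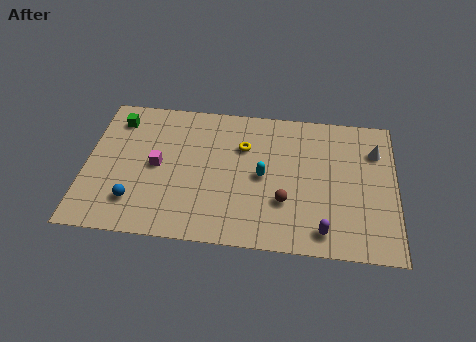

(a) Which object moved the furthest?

the brown sphere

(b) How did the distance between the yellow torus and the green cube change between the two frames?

+0.9

The distance was about 5.5 in the first image and 6.4 in the second, so they moved 0.9 units further apart.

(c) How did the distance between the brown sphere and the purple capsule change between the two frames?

+0.5

Before: roughly 2.0 units apart; after: 2.5. That's 0.5 units further apart.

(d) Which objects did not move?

the yellow torus and the blue sphere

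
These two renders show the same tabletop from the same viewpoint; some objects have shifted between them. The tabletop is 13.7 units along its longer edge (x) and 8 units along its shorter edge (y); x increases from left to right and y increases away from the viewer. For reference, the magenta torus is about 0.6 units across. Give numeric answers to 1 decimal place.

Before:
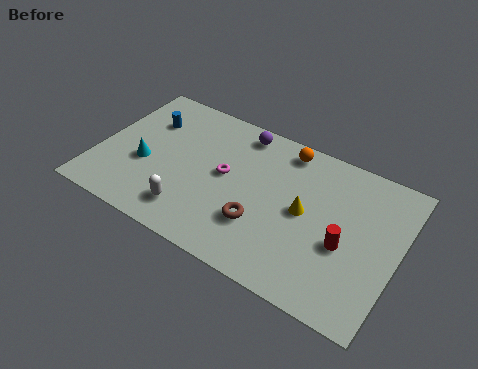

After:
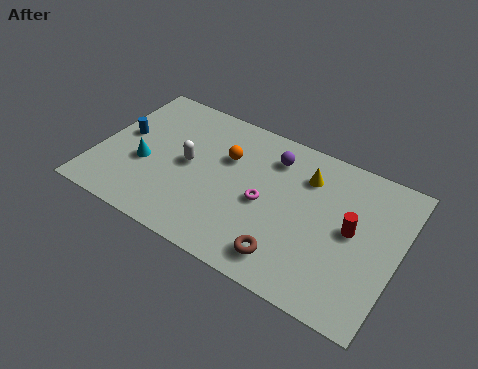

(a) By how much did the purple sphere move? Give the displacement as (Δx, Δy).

(1.6, -0.7)

From the two frames, the purple sphere sits at roughly (6.1, 7.0) before and (7.7, 6.3) after.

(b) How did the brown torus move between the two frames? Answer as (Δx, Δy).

(1.4, -1.1)

From the two frames, the brown torus sits at roughly (7.7, 2.5) before and (9.1, 1.4) after.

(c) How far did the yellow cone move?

1.9

The yellow cone moved from about (9.5, 4.1) to (9.3, 6.0), a distance of √(0.2² + 1.9²) ≈ 1.9.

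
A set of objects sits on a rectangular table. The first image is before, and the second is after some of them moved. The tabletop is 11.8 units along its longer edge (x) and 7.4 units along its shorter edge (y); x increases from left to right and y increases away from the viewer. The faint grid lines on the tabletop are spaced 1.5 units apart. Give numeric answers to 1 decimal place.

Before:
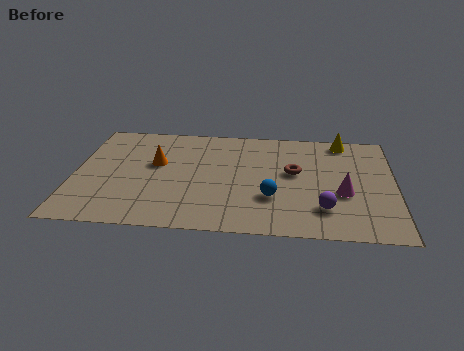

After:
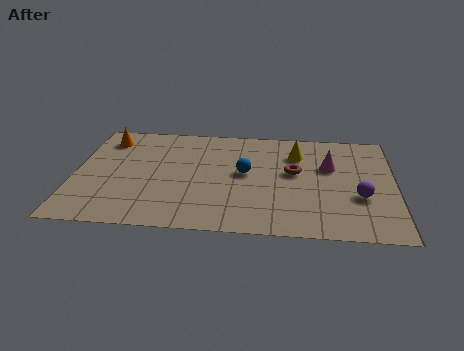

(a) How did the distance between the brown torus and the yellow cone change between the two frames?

-1.7

The distance was about 3.0 in the first image and 1.3 in the second, so they moved 1.7 units closer together.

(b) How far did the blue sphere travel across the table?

1.9

The blue sphere was near (7.3, 2.4) before and (6.3, 4.0) after, so it travelled √(1.0² + 1.6²) ≈ 1.9 units.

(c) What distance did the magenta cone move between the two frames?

1.9

From (9.9, 2.9) to (9.4, 4.7), the magenta cone covered √(0.5² + 1.8²) ≈ 1.9 units.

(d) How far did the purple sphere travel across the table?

1.6

The purple sphere moved from about (9.2, 1.8) to (10.5, 2.7), a distance of √(1.3² + 0.9²) ≈ 1.6.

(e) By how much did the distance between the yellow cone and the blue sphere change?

-2.5

They were about 4.9 units apart before and 2.4 after — 2.5 units closer together.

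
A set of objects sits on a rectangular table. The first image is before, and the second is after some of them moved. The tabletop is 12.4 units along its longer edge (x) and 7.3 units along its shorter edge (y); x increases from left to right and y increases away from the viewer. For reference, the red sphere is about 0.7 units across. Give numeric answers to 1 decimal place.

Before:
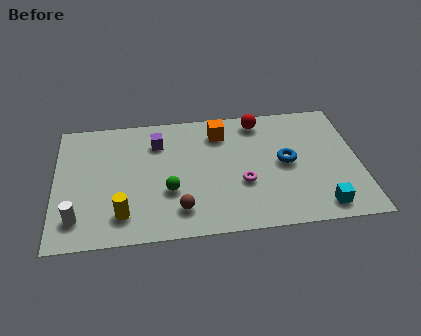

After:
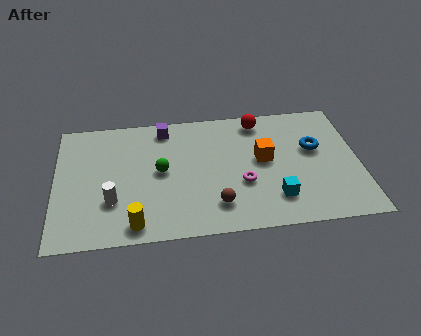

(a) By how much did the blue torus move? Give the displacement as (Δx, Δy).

(1.2, 0.7)

The blue torus started near (9.4, 3.7) and ended near (10.6, 4.4).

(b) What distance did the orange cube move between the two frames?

2.5

The orange cube moved from about (6.8, 5.8) to (8.5, 4.0), a distance of √(1.7² + 1.8²) ≈ 2.5.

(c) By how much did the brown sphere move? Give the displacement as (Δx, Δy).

(1.5, 0.1)

From the two frames, the brown sphere sits at roughly (5.0, 1.5) before and (6.5, 1.6) after.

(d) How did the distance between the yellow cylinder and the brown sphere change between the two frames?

+1.1

Before: roughly 2.3 units apart; after: 3.4. That's 1.1 units further apart.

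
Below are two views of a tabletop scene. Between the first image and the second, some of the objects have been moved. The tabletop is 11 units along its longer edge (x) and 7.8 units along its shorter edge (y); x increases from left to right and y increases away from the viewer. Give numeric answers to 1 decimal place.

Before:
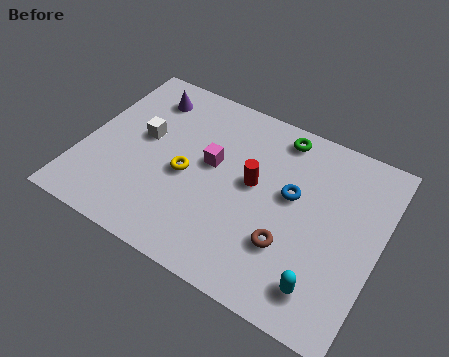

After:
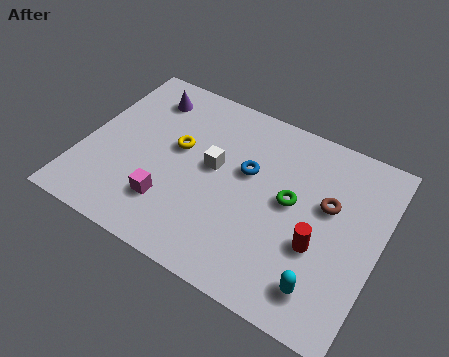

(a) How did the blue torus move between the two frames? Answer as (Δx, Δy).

(-1.7, 0.2)

The blue torus was at about (7.7, 4.5) and moved to about (6.0, 4.7).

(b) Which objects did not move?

the cyan capsule and the purple cone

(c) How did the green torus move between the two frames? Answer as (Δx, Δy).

(0.8, -2.6)

From the two frames, the green torus sits at roughly (6.9, 6.8) before and (7.7, 4.2) after.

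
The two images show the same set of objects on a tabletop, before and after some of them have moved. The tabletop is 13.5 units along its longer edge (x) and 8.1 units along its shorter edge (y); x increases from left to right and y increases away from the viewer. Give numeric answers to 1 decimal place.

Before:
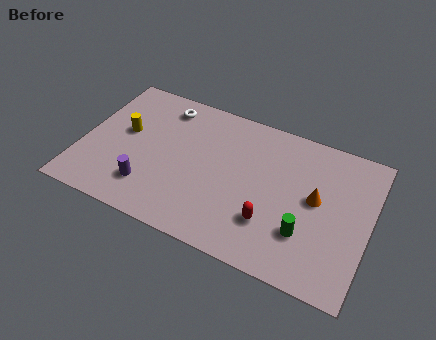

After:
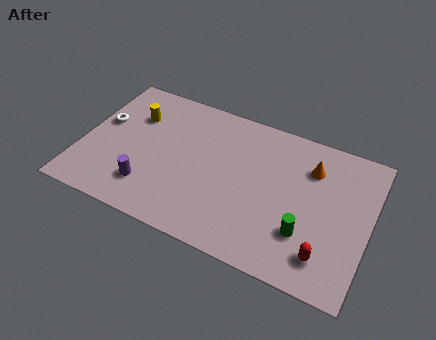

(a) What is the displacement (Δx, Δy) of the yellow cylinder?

(0.3, 1.1)

From the two frames, the yellow cylinder sits at roughly (1.9, 4.6) before and (2.2, 5.7) after.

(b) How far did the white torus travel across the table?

3.4

The white torus was near (3.5, 6.8) before and (0.8, 4.8) after, so it travelled √(2.7² + 2.0²) ≈ 3.4 units.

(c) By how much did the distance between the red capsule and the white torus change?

+4.2

Before: roughly 7.2 units apart; after: 11.4. That's 4.2 units further apart.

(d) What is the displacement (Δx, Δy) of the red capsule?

(2.6, -0.7)

The red capsule started near (9.1, 2.3) and ended near (11.7, 1.6).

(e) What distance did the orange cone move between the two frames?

1.6

The orange cone was near (11.0, 4.4) before and (10.6, 6.0) after, so it travelled √(0.4² + 1.6²) ≈ 1.6 units.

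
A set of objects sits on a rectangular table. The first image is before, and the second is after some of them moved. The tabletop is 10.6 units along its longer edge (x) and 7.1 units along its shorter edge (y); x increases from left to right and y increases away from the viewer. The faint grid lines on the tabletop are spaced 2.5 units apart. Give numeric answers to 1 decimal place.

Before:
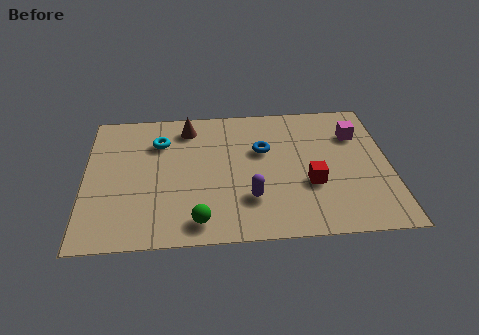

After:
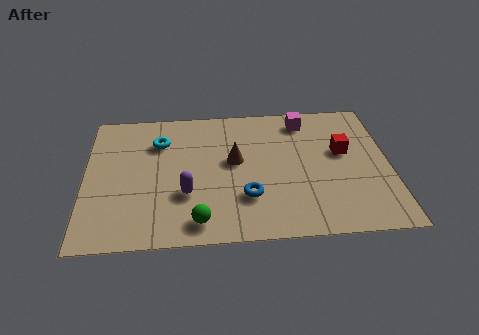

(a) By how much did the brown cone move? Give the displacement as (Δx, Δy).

(1.6, -1.9)

The brown cone was at about (3.6, 5.9) and moved to about (5.2, 4.0).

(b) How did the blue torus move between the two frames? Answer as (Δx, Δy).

(-0.6, -2.4)

The blue torus was at about (6.2, 4.5) and moved to about (5.6, 2.1).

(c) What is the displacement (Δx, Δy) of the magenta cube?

(-1.8, 0.9)

The magenta cube started near (9.5, 5.1) and ended near (7.7, 6.0).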